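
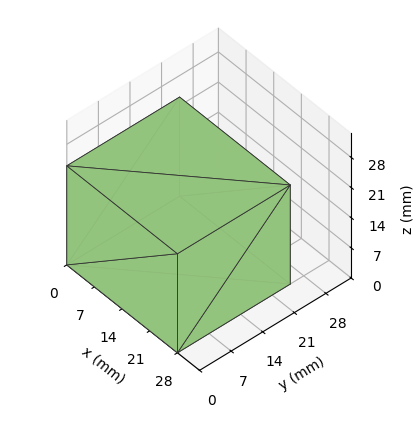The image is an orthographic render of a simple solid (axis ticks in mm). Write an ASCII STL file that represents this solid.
Reading the render: the shape is a rectangular box, roughly 28 × 25 mm footprint and 23 mm tall (dimensions read to the nearest mm from the axis ticks). For the STL, each face is triangulated and given an outward normal.

solid part
  facet normal 0.0000 0.0000 -1.0000
    outer loop
      vertex 28.00 25.00 0.00
      vertex 28.00 0.00 0.00
      vertex 0.00 0.00 0.00
    endloop
  endfacet
  facet normal 0.0000 0.0000 -1.0000
    outer loop
      vertex 0.00 25.00 0.00
      vertex 28.00 25.00 0.00
      vertex 0.00 0.00 0.00
    endloop
  endfacet
  facet normal 0.0000 0.0000 1.0000
    outer loop
      vertex 0.00 0.00 23.00
      vertex 28.00 0.00 23.00
      vertex 28.00 25.00 23.00
    endloop
  endfacet
  facet normal 0.0000 0.0000 1.0000
    outer loop
      vertex 0.00 0.00 23.00
      vertex 28.00 25.00 23.00
      vertex 0.00 25.00 23.00
    endloop
  endfacet
  facet normal 0.0000 -1.0000 0.0000
    outer loop
      vertex 0.00 0.00 0.00
      vertex 28.00 0.00 0.00
      vertex 28.00 0.00 23.00
    endloop
  endfacet
  facet normal 0.0000 -1.0000 0.0000
    outer loop
      vertex 0.00 0.00 0.00
      vertex 28.00 0.00 23.00
      vertex 0.00 0.00 23.00
    endloop
  endfacet
  facet normal 0.0000 1.0000 0.0000
    outer loop
      vertex 28.00 25.00 23.00
      vertex 28.00 25.00 0.00
      vertex 0.00 25.00 0.00
    endloop
  endfacet
  facet normal 0.0000 1.0000 0.0000
    outer loop
      vertex 0.00 25.00 23.00
      vertex 28.00 25.00 23.00
      vertex 0.00 25.00 0.00
    endloop
  endfacet
  facet normal -1.0000 0.0000 0.0000
    outer loop
      vertex 0.00 25.00 23.00
      vertex 0.00 25.00 0.00
      vertex 0.00 0.00 0.00
    endloop
  endfacet
  facet normal -1.0000 0.0000 0.0000
    outer loop
      vertex 0.00 0.00 23.00
      vertex 0.00 25.00 23.00
      vertex 0.00 0.00 0.00
    endloop
  endfacet
  facet normal 1.0000 0.0000 0.0000
    outer loop
      vertex 28.00 0.00 0.00
      vertex 28.00 25.00 0.00
      vertex 28.00 25.00 23.00
    endloop
  endfacet
  facet normal 1.0000 0.0000 0.0000
    outer loop
      vertex 28.00 0.00 0.00
      vertex 28.00 25.00 23.00
      vertex 28.00 0.00 23.00
    endloop
  endfacet
endsolid part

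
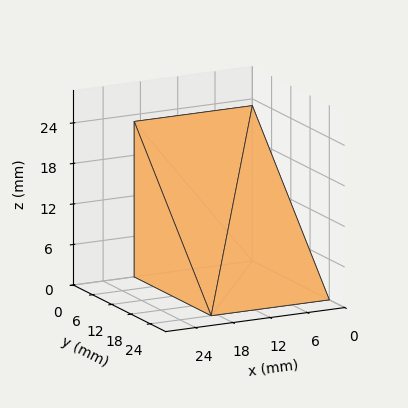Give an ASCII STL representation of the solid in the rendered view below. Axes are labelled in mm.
Reading the render: the shape is a wedge (ramp): 19 × 24 mm base, rising to 23 mm along the y=0 edge and sloping linearly to z=0 at y=24 (dimensions read to the nearest mm from the axis ticks). For the STL, each face is triangulated and given an outward normal.

solid part
  facet normal 0.0000 0.0000 -1.0000
    outer loop
      vertex 19.0 24.0 0.0
      vertex 19.0 0.0 0.0
      vertex 0.0 0.0 0.0
    endloop
  endfacet
  facet normal 0.0000 0.0000 -1.0000
    outer loop
      vertex 0.0 24.0 0.0
      vertex 19.0 24.0 0.0
      vertex 0.0 0.0 0.0
    endloop
  endfacet
  facet normal 0.0000 -1.0000 0.0000
    outer loop
      vertex 0.0 0.0 0.0
      vertex 19.0 0.0 0.0
      vertex 19.0 0.0 23.0
    endloop
  endfacet
  facet normal 0.0000 -1.0000 0.0000
    outer loop
      vertex 0.0 0.0 0.0
      vertex 19.0 0.0 23.0
      vertex 0.0 0.0 23.0
    endloop
  endfacet
  facet normal 0.0000 0.6919 0.7220
    outer loop
      vertex 0.0 0.0 23.0
      vertex 19.0 0.0 23.0
      vertex 19.0 24.0 0.0
    endloop
  endfacet
  facet normal 0.0000 0.6919 0.7220
    outer loop
      vertex 0.0 0.0 23.0
      vertex 19.0 24.0 0.0
      vertex 0.0 24.0 0.0
    endloop
  endfacet
  facet normal -1.0000 0.0000 0.0000
    outer loop
      vertex 0.0 0.0 23.0
      vertex 0.0 24.0 0.0
      vertex 0.0 0.0 0.0
    endloop
  endfacet
  facet normal 1.0000 0.0000 0.0000
    outer loop
      vertex 19.0 0.0 0.0
      vertex 19.0 24.0 0.0
      vertex 19.0 0.0 23.0
    endloop
  endfacet
endsolid part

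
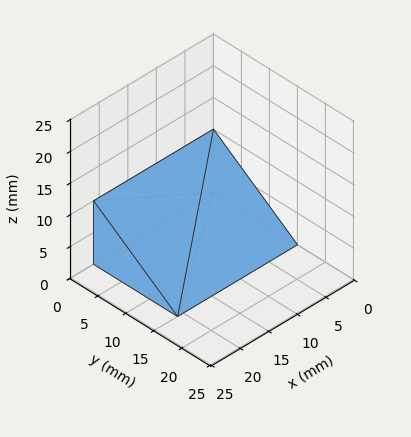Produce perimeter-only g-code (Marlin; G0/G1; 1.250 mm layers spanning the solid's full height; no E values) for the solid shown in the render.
Reading the render: the shape is a wedge (ramp): 21 × 15 mm base, rising to 10 mm along the y=0 edge and sloping linearly to z=0 at y=15 (dimensions read to the nearest mm from the axis ticks). For the g-code, the solid's height is divided into equal slices at the stated Δz and each level perimeter traced with G1 moves after a G0 lift.

; perimeter-only toolpath
G21 ; units = mm
G90 ; absolute positioning
G28 ; home
; layer 1
G0 Z1.250
G0 X0.000 Y0.000
G1 X21.000 Y0.000
G1 X21.000 Y13.125
G1 X0.000 Y13.125
G1 X0.000 Y0.000
; layer 2
G0 Z2.500
G0 X0.000 Y0.000
G1 X21.000 Y0.000
G1 X21.000 Y11.250
G1 X0.000 Y11.250
G1 X0.000 Y0.000
; layer 3
G0 Z3.750
G0 X0.000 Y0.000
G1 X21.000 Y0.000
G1 X21.000 Y9.375
G1 X0.000 Y9.375
G1 X0.000 Y0.000
; layer 4
G0 Z5.000
G0 X0.000 Y0.000
G1 X21.000 Y0.000
G1 X21.000 Y7.500
G1 X0.000 Y7.500
G1 X0.000 Y0.000
; layer 5
G0 Z6.250
G0 X0.000 Y0.000
G1 X21.000 Y0.000
G1 X21.000 Y5.625
G1 X0.000 Y5.625
G1 X0.000 Y0.000
; layer 6
G0 Z7.500
G0 X0.000 Y0.000
G1 X21.000 Y0.000
G1 X21.000 Y3.750
G1 X0.000 Y3.750
G1 X0.000 Y0.000
; layer 7
G0 Z8.750
G0 X0.000 Y0.000
G1 X21.000 Y0.000
G1 X21.000 Y1.875
G1 X0.000 Y1.875
G1 X0.000 Y0.000
M2 ; end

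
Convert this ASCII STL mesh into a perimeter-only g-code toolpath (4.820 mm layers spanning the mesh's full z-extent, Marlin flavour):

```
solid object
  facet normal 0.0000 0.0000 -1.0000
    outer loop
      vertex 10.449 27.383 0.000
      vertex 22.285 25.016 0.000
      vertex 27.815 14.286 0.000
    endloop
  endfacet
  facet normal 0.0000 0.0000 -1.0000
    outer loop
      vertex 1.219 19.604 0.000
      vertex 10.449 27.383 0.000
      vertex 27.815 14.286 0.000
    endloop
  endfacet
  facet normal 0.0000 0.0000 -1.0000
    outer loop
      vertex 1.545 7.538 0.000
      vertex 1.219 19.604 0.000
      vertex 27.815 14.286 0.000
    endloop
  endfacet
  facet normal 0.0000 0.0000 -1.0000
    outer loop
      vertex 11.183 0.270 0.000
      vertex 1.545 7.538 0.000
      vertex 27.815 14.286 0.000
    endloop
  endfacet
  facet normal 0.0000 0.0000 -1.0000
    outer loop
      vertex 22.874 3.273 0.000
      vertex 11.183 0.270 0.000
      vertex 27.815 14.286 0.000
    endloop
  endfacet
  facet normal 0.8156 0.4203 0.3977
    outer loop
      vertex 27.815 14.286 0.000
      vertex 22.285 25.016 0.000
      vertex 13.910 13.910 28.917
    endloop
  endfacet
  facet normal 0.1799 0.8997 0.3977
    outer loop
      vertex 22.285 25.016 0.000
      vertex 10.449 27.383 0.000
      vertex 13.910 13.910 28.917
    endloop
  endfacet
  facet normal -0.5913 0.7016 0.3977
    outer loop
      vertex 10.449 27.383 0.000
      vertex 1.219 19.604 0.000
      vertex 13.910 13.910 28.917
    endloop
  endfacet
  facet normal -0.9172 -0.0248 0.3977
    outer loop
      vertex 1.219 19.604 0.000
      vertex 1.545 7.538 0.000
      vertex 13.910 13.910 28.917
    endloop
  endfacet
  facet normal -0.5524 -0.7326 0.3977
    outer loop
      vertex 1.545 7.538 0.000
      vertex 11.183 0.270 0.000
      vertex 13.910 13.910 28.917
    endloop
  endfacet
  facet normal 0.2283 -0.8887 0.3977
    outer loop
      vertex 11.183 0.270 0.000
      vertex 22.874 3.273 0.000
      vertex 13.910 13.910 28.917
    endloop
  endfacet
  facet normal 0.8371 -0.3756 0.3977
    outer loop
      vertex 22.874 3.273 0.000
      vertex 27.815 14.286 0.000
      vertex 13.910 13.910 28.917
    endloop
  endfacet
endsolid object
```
; perimeter-only toolpath
G21 ; units = mm
G90 ; absolute positioning
G28 ; home
; layer 1
G0 Z4.820
G0 X25.498 Y14.223
G1 X20.889 Y23.165
G1 X11.026 Y25.137
G1 X3.334 Y18.655
G1 X3.606 Y8.600
G1 X11.637 Y2.543
G1 X21.380 Y5.046
G1 X25.498 Y14.223
; layer 2
G0 Z9.639
G0 X23.180 Y14.161
G1 X19.493 Y21.314
G1 X11.603 Y22.892
G1 X5.449 Y17.706
G1 X5.667 Y9.662
G1 X12.092 Y4.817
G1 X19.886 Y6.819
G1 X23.180 Y14.161
; layer 3
G0 Z14.459
G0 X20.863 Y14.098
G1 X18.098 Y19.463
G1 X12.180 Y20.646
G1 X7.564 Y16.757
G1 X7.728 Y10.724
G1 X12.546 Y7.090
G1 X18.392 Y8.591
G1 X20.863 Y14.098
; layer 4
G0 Z19.278
G0 X18.545 Y14.035
G1 X16.702 Y17.612
G1 X12.756 Y18.401
G1 X9.680 Y15.808
G1 X9.788 Y11.786
G1 X13.001 Y9.363
G1 X16.898 Y10.364
G1 X18.545 Y14.035
; layer 5
G0 Z24.098
G0 X16.227 Y13.973
G1 X15.306 Y15.761
G1 X13.333 Y16.155
G1 X11.795 Y14.859
G1 X11.849 Y12.848
G1 X13.455 Y11.637
G1 X15.404 Y12.137
G1 X16.227 Y13.973
M2 ; end

The solid is a regular 7-sided pyramid, base circumscribed radius ≈ 13.9 mm, apex at z ≈ 28.9 mm. Slicing at Δz = 4.820 mm — 6 equal slices spanning the solid's height, so layer i sits at z = i·h/6 — gives 5 non-empty perimeters. Each is a 7-segment closed polygon; G0 lifts to the layer z and rapids to the start vertex, then G1 traces the edges. The cross-section shrinks linearly with z (the slice at the apex is degenerate and omitted).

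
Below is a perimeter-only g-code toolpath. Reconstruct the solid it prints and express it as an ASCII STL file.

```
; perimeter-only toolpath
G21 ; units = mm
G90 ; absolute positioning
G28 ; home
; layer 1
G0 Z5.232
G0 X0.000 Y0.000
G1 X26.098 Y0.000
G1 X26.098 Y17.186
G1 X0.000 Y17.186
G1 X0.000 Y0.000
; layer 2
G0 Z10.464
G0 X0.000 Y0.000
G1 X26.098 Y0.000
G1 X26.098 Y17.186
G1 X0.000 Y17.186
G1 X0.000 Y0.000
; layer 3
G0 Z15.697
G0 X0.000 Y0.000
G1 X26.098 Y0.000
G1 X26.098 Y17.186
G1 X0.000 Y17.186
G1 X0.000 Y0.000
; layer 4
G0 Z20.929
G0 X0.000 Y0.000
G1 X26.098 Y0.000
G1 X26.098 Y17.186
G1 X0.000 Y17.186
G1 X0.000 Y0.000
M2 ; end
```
solid part
  facet normal 0.0000 0.0000 -1.0000
    outer loop
      vertex 26.098 17.186 0.000
      vertex 26.098 0.000 0.000
      vertex 0.000 0.000 0.000
    endloop
  endfacet
  facet normal 0.0000 0.0000 -1.0000
    outer loop
      vertex 0.000 17.186 0.000
      vertex 26.098 17.186 0.000
      vertex 0.000 0.000 0.000
    endloop
  endfacet
  facet normal 0.0000 0.0000 1.0000
    outer loop
      vertex 0.000 0.000 20.929
      vertex 26.098 0.000 20.929
      vertex 26.098 17.186 20.929
    endloop
  endfacet
  facet normal 0.0000 0.0000 1.0000
    outer loop
      vertex 0.000 0.000 20.929
      vertex 26.098 17.186 20.929
      vertex 0.000 17.186 20.929
    endloop
  endfacet
  facet normal 0.0000 -1.0000 0.0000
    outer loop
      vertex 0.000 0.000 0.000
      vertex 26.098 0.000 0.000
      vertex 26.098 0.000 20.929
    endloop
  endfacet
  facet normal 0.0000 -1.0000 0.0000
    outer loop
      vertex 0.000 0.000 0.000
      vertex 26.098 0.000 20.929
      vertex 0.000 0.000 20.929
    endloop
  endfacet
  facet normal 0.0000 1.0000 0.0000
    outer loop
      vertex 26.098 17.186 20.929
      vertex 26.098 17.186 0.000
      vertex 0.000 17.186 0.000
    endloop
  endfacet
  facet normal 0.0000 1.0000 0.0000
    outer loop
      vertex 0.000 17.186 20.929
      vertex 26.098 17.186 20.929
      vertex 0.000 17.186 0.000
    endloop
  endfacet
  facet normal -1.0000 0.0000 0.0000
    outer loop
      vertex 0.000 17.186 20.929
      vertex 0.000 17.186 0.000
      vertex 0.000 0.000 0.000
    endloop
  endfacet
  facet normal -1.0000 0.0000 0.0000
    outer loop
      vertex 0.000 0.000 20.929
      vertex 0.000 17.186 20.929
      vertex 0.000 0.000 0.000
    endloop
  endfacet
  facet normal 1.0000 0.0000 0.0000
    outer loop
      vertex 26.098 0.000 0.000
      vertex 26.098 17.186 0.000
      vertex 26.098 17.186 20.929
    endloop
  endfacet
  facet normal 1.0000 0.0000 0.0000
    outer loop
      vertex 26.098 0.000 0.000
      vertex 26.098 17.186 20.929
      vertex 26.098 0.000 20.929
    endloop
  endfacet
endsolid part

The G0 Z moves step by Δz≈5.232 mm. Every layer's G1 loop is the same polygon, so the solid is a straight extrusion of it from z=0 to z≈20.9. Closing with flat bottom and top caps and triangulating gives 12 facets — a rectangular box, roughly 26.1 × 17.2 mm footprint and 20.9 mm tall.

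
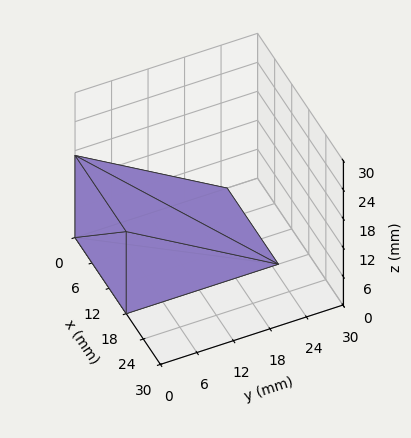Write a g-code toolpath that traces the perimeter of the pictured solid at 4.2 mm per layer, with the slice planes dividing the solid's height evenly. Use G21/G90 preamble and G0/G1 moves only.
Reading the render: the shape is a wedge (ramp): 18 × 25 mm base, rising to 17 mm along the y=0 edge and sloping linearly to z=0 at y=25 (dimensions read to the nearest mm from the axis ticks). For the g-code, the solid's height is divided into equal slices at the stated Δz and each level perimeter traced with G1 moves after a G0 lift.

; perimeter-only toolpath
G21 ; units = mm
G90 ; absolute positioning
G28 ; home
; layer 1
G0 Z4.2
G0 X0.0 Y0.0
G1 X18.0 Y0.0
G1 X18.0 Y18.8
G1 X0.0 Y18.8
G1 X0.0 Y0.0
; layer 2
G0 Z8.5
G0 X0.0 Y0.0
G1 X18.0 Y0.0
G1 X18.0 Y12.5
G1 X0.0 Y12.5
G1 X0.0 Y0.0
; layer 3
G0 Z12.8
G0 X0.0 Y0.0
G1 X18.0 Y0.0
G1 X18.0 Y6.2
G1 X0.0 Y6.2
G1 X0.0 Y0.0
M2 ; end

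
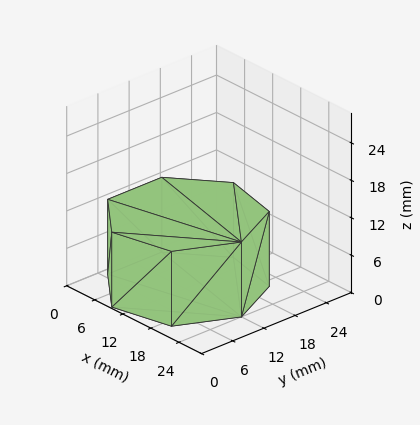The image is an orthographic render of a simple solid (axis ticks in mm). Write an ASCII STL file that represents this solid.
Reading the render: the shape is a regular 7-sided prism (a cylinder approximated with 7 flat sides), circumscribed radius ≈ 12 mm, height ≈ 12 mm (dimensions read to the nearest mm from the axis ticks). For the STL, each face is triangulated and given an outward normal.

solid part
  facet normal 0.0000 0.0000 -1.0000
    outer loop
      vertex 9.3 23.7 0.0
      vertex 19.5 21.4 0.0
      vertex 24.0 12.0 0.0
    endloop
  endfacet
  facet normal 0.0000 0.0000 -1.0000
    outer loop
      vertex 1.2 17.2 0.0
      vertex 9.3 23.7 0.0
      vertex 24.0 12.0 0.0
    endloop
  endfacet
  facet normal 0.0000 0.0000 -1.0000
    outer loop
      vertex 1.2 6.8 0.0
      vertex 1.2 17.2 0.0
      vertex 24.0 12.0 0.0
    endloop
  endfacet
  facet normal 0.0000 0.0000 -1.0000
    outer loop
      vertex 9.3 0.3 0.0
      vertex 1.2 6.8 0.0
      vertex 24.0 12.0 0.0
    endloop
  endfacet
  facet normal 0.0000 0.0000 -1.0000
    outer loop
      vertex 19.5 2.6 0.0
      vertex 9.3 0.3 0.0
      vertex 24.0 12.0 0.0
    endloop
  endfacet
  facet normal 0.0000 0.0000 1.0000
    outer loop
      vertex 24.0 12.0 12.0
      vertex 19.5 21.4 12.0
      vertex 9.3 23.7 12.0
    endloop
  endfacet
  facet normal 0.0000 0.0000 1.0000
    outer loop
      vertex 24.0 12.0 12.0
      vertex 9.3 23.7 12.0
      vertex 1.2 17.2 12.0
    endloop
  endfacet
  facet normal 0.0000 0.0000 1.0000
    outer loop
      vertex 24.0 12.0 12.0
      vertex 1.2 17.2 12.0
      vertex 1.2 6.8 12.0
    endloop
  endfacet
  facet normal 0.0000 0.0000 1.0000
    outer loop
      vertex 24.0 12.0 12.0
      vertex 1.2 6.8 12.0
      vertex 9.3 0.3 12.0
    endloop
  endfacet
  facet normal 0.0000 0.0000 1.0000
    outer loop
      vertex 24.0 12.0 12.0
      vertex 9.3 0.3 12.0
      vertex 19.5 2.6 12.0
    endloop
  endfacet
  facet normal 0.9020 0.4318 0.0000
    outer loop
      vertex 24.0 12.0 0.0
      vertex 19.5 21.4 0.0
      vertex 19.5 21.4 12.0
    endloop
  endfacet
  facet normal 0.9020 0.4318 0.0000
    outer loop
      vertex 24.0 12.0 0.0
      vertex 19.5 21.4 12.0
      vertex 24.0 12.0 12.0
    endloop
  endfacet
  facet normal 0.2200 0.9755 0.0000
    outer loop
      vertex 19.5 21.4 0.0
      vertex 9.3 23.7 0.0
      vertex 9.3 23.7 12.0
    endloop
  endfacet
  facet normal 0.2200 0.9755 0.0000
    outer loop
      vertex 19.5 21.4 0.0
      vertex 9.3 23.7 12.0
      vertex 19.5 21.4 12.0
    endloop
  endfacet
  facet normal -0.6259 0.7799 0.0000
    outer loop
      vertex 9.3 23.7 0.0
      vertex 1.2 17.2 0.0
      vertex 1.2 17.2 12.0
    endloop
  endfacet
  facet normal -0.6259 0.7799 0.0000
    outer loop
      vertex 9.3 23.7 0.0
      vertex 1.2 17.2 12.0
      vertex 9.3 23.7 12.0
    endloop
  endfacet
  facet normal -1.0000 0.0000 0.0000
    outer loop
      vertex 1.2 17.2 0.0
      vertex 1.2 6.8 0.0
      vertex 1.2 6.8 12.0
    endloop
  endfacet
  facet normal -1.0000 0.0000 0.0000
    outer loop
      vertex 1.2 17.2 0.0
      vertex 1.2 6.8 12.0
      vertex 1.2 17.2 12.0
    endloop
  endfacet
  facet normal -0.6259 -0.7799 0.0000
    outer loop
      vertex 1.2 6.8 0.0
      vertex 9.3 0.3 0.0
      vertex 9.3 0.3 12.0
    endloop
  endfacet
  facet normal -0.6259 -0.7799 0.0000
    outer loop
      vertex 1.2 6.8 0.0
      vertex 9.3 0.3 12.0
      vertex 1.2 6.8 12.0
    endloop
  endfacet
  facet normal 0.2200 -0.9755 0.0000
    outer loop
      vertex 9.3 0.3 0.0
      vertex 19.5 2.6 0.0
      vertex 19.5 2.6 12.0
    endloop
  endfacet
  facet normal 0.2200 -0.9755 0.0000
    outer loop
      vertex 9.3 0.3 0.0
      vertex 19.5 2.6 12.0
      vertex 9.3 0.3 12.0
    endloop
  endfacet
  facet normal 0.9020 -0.4318 0.0000
    outer loop
      vertex 19.5 2.6 0.0
      vertex 24.0 12.0 0.0
      vertex 24.0 12.0 12.0
    endloop
  endfacet
  facet normal 0.9020 -0.4318 0.0000
    outer loop
      vertex 19.5 2.6 0.0
      vertex 24.0 12.0 12.0
      vertex 19.5 2.6 12.0
    endloop
  endfacet
endsolid part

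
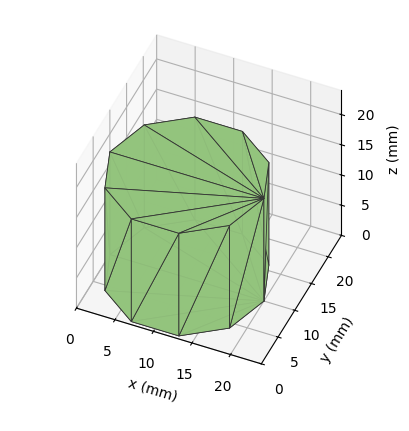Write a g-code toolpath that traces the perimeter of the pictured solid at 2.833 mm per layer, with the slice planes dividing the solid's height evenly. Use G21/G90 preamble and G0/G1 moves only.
Reading the render: the shape is a regular 10-sided prism (a cylinder approximated with 10 flat sides), circumscribed radius ≈ 10 mm, height ≈ 17 mm (dimensions read to the nearest mm from the axis ticks). For the g-code, the solid's height is divided into equal slices at the stated Δz and each level perimeter traced with G1 moves after a G0 lift.

; perimeter-only toolpath
G21 ; units = mm
G90 ; absolute positioning
G28 ; home
; layer 1
G0 Z2.833
G0 X20.000 Y10.000
G1 X18.090 Y15.878
G1 X13.090 Y19.511
G1 X6.910 Y19.511
G1 X1.910 Y15.878
G1 X0.000 Y10.000
G1 X1.910 Y4.122
G1 X6.910 Y0.489
G1 X13.090 Y0.489
G1 X18.090 Y4.122
G1 X20.000 Y10.000
; layer 2
G0 Z5.667
G0 X20.000 Y10.000
G1 X18.090 Y15.878
G1 X13.090 Y19.511
G1 X6.910 Y19.511
G1 X1.910 Y15.878
G1 X0.000 Y10.000
G1 X1.910 Y4.122
G1 X6.910 Y0.489
G1 X13.090 Y0.489
G1 X18.090 Y4.122
G1 X20.000 Y10.000
; layer 3
G0 Z8.500
G0 X20.000 Y10.000
G1 X18.090 Y15.878
G1 X13.090 Y19.511
G1 X6.910 Y19.511
G1 X1.910 Y15.878
G1 X0.000 Y10.000
G1 X1.910 Y4.122
G1 X6.910 Y0.489
G1 X13.090 Y0.489
G1 X18.090 Y4.122
G1 X20.000 Y10.000
; layer 4
G0 Z11.333
G0 X20.000 Y10.000
G1 X18.090 Y15.878
G1 X13.090 Y19.511
G1 X6.910 Y19.511
G1 X1.910 Y15.878
G1 X0.000 Y10.000
G1 X1.910 Y4.122
G1 X6.910 Y0.489
G1 X13.090 Y0.489
G1 X18.090 Y4.122
G1 X20.000 Y10.000
; layer 5
G0 Z14.167
G0 X20.000 Y10.000
G1 X18.090 Y15.878
G1 X13.090 Y19.511
G1 X6.910 Y19.511
G1 X1.910 Y15.878
G1 X0.000 Y10.000
G1 X1.910 Y4.122
G1 X6.910 Y0.489
G1 X13.090 Y0.489
G1 X18.090 Y4.122
G1 X20.000 Y10.000
; layer 6
G0 Z17.000
G0 X20.000 Y10.000
G1 X18.090 Y15.878
G1 X13.090 Y19.511
G1 X6.910 Y19.511
G1 X1.910 Y15.878
G1 X0.000 Y10.000
G1 X1.910 Y4.122
G1 X6.910 Y0.489
G1 X13.090 Y0.489
G1 X18.090 Y4.122
G1 X20.000 Y10.000
M2 ; end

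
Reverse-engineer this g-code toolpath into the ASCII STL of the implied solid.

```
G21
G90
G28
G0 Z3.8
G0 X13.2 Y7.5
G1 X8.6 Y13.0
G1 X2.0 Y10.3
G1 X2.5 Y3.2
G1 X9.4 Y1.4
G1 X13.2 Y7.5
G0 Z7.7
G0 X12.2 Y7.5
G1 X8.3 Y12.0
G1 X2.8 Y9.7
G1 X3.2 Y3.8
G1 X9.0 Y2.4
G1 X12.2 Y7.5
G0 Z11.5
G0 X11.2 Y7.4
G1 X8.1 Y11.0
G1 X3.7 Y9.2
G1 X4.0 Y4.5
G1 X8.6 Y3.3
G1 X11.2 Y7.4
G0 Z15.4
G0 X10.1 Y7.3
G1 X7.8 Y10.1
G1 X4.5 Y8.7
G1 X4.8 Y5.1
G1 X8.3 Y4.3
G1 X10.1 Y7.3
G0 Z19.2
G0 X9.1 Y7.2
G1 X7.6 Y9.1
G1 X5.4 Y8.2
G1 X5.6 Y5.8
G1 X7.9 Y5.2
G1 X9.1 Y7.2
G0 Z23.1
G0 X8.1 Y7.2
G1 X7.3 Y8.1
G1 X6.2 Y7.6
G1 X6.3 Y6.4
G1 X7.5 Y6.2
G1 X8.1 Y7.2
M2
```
solid part
  facet normal 0.0000 0.0000 -1.0000
    outer loop
      vertex 1.1 10.8 0.0
      vertex 8.8 14.0 0.0
      vertex 14.2 7.6 0.0
    endloop
  endfacet
  facet normal 0.0000 0.0000 -1.0000
    outer loop
      vertex 1.7 2.5 0.0
      vertex 1.1 10.8 0.0
      vertex 14.2 7.6 0.0
    endloop
  endfacet
  facet normal 0.0000 0.0000 -1.0000
    outer loop
      vertex 9.8 0.5 0.0
      vertex 1.7 2.5 0.0
      vertex 14.2 7.6 0.0
    endloop
  endfacet
  facet normal 0.7474 0.6306 0.2090
    outer loop
      vertex 14.2 7.6 0.0
      vertex 8.8 14.0 0.0
      vertex 7.1 7.1 26.9
    endloop
  endfacet
  facet normal -0.3754 0.9032 0.2080
    outer loop
      vertex 8.8 14.0 0.0
      vertex 1.1 10.8 0.0
      vertex 7.1 7.1 26.9
    endloop
  endfacet
  facet normal -0.9756 -0.0705 0.2079
    outer loop
      vertex 1.1 10.8 0.0
      vertex 1.7 2.5 0.0
      vertex 7.1 7.1 26.9
    endloop
  endfacet
  facet normal -0.2344 -0.9493 0.2094
    outer loop
      vertex 1.7 2.5 0.0
      vertex 9.8 0.5 0.0
      vertex 7.1 7.1 26.9
    endloop
  endfacet
  facet normal 0.8311 -0.5150 0.2098
    outer loop
      vertex 9.8 0.5 0.0
      vertex 14.2 7.6 0.0
      vertex 7.1 7.1 26.9
    endloop
  endfacet
endsolid part

The G0 Z moves step by Δz≈3.8 mm. The G1 loops shrink linearly with z, so the solid tapers from its base footprint up to z≈26.9. Closing with a flat bottom cap and the tapered top and triangulating gives 8 facets — a regular 5-sided pyramid, base circumscribed radius ≈ 7.1 mm, apex at z ≈ 26.9 mm.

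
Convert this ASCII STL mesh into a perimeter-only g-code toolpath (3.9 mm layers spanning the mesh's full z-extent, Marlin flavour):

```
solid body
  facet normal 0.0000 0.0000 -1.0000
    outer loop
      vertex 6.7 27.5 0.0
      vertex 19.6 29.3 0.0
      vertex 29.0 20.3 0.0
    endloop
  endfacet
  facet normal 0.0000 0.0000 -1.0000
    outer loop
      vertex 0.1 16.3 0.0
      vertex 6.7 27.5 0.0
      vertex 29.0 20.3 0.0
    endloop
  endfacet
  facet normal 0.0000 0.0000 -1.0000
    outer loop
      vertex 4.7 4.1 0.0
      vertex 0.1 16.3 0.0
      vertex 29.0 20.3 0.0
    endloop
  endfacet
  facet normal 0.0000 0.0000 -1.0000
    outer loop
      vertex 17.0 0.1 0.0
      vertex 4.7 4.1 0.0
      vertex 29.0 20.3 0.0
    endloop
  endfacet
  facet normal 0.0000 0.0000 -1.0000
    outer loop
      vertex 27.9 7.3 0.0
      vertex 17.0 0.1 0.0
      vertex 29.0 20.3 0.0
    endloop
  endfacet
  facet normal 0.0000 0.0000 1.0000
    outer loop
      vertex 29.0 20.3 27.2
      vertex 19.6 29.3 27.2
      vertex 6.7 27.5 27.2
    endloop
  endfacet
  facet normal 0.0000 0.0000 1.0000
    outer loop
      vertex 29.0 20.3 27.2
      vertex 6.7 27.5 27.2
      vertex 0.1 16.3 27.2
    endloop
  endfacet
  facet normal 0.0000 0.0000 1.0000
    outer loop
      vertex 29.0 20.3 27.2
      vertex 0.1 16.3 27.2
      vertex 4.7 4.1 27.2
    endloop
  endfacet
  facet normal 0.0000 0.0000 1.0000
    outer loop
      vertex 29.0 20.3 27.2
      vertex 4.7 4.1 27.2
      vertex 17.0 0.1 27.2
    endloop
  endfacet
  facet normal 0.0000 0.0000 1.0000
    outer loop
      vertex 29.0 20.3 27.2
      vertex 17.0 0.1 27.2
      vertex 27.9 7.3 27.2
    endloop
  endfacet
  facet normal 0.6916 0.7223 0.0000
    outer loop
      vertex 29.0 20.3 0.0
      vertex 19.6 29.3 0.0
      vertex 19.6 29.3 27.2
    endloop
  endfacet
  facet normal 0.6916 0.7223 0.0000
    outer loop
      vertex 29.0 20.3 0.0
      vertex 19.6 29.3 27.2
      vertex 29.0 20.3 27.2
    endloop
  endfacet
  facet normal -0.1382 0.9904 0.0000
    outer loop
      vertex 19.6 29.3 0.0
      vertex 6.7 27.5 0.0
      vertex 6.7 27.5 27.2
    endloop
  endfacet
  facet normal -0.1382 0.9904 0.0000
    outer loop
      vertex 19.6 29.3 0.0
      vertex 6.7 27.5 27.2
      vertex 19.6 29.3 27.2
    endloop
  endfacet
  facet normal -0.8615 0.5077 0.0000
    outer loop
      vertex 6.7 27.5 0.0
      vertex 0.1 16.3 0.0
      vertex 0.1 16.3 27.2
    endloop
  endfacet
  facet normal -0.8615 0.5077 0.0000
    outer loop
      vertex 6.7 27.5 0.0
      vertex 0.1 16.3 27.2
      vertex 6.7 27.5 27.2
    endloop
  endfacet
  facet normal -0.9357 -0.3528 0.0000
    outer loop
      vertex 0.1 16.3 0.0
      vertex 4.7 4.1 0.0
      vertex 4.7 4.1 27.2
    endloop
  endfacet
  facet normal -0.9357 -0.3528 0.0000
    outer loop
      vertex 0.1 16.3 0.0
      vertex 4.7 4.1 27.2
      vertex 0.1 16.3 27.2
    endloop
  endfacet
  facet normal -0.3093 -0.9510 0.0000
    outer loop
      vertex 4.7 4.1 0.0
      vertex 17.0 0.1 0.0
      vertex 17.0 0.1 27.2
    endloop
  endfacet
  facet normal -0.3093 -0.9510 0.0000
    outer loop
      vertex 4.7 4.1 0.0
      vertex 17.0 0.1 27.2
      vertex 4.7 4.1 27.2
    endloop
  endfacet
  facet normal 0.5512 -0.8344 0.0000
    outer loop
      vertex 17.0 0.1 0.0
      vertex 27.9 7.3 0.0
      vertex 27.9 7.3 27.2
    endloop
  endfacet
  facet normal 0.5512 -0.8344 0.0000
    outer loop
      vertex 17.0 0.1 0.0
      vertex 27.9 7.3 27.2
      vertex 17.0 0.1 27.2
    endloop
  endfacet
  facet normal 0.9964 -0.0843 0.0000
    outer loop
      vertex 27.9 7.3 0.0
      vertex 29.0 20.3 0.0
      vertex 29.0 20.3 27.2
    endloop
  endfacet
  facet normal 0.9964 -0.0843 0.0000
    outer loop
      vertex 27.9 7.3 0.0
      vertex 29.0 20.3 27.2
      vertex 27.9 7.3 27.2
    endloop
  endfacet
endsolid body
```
; perimeter-only toolpath
G21 ; units = mm
G90 ; absolute positioning
G28 ; home
; layer 1
G0 Z3.9
G0 X29.0 Y20.3
G1 X19.6 Y29.3
G1 X6.7 Y27.5
G1 X0.1 Y16.3
G1 X4.7 Y4.1
G1 X17.0 Y0.1
G1 X27.9 Y7.3
G1 X29.0 Y20.3
; layer 2
G0 Z7.8
G0 X29.0 Y20.3
G1 X19.6 Y29.3
G1 X6.7 Y27.5
G1 X0.1 Y16.3
G1 X4.7 Y4.1
G1 X17.0 Y0.1
G1 X27.9 Y7.3
G1 X29.0 Y20.3
; layer 3
G0 Z11.7
G0 X29.0 Y20.3
G1 X19.6 Y29.3
G1 X6.7 Y27.5
G1 X0.1 Y16.3
G1 X4.7 Y4.1
G1 X17.0 Y0.1
G1 X27.9 Y7.3
G1 X29.0 Y20.3
; layer 4
G0 Z15.5
G0 X29.0 Y20.3
G1 X19.6 Y29.3
G1 X6.7 Y27.5
G1 X0.1 Y16.3
G1 X4.7 Y4.1
G1 X17.0 Y0.1
G1 X27.9 Y7.3
G1 X29.0 Y20.3
; layer 5
G0 Z19.4
G0 X29.0 Y20.3
G1 X19.6 Y29.3
G1 X6.7 Y27.5
G1 X0.1 Y16.3
G1 X4.7 Y4.1
G1 X17.0 Y0.1
G1 X27.9 Y7.3
G1 X29.0 Y20.3
; layer 6
G0 Z23.3
G0 X29.0 Y20.3
G1 X19.6 Y29.3
G1 X6.7 Y27.5
G1 X0.1 Y16.3
G1 X4.7 Y4.1
G1 X17.0 Y0.1
G1 X27.9 Y7.3
G1 X29.0 Y20.3
; layer 7
G0 Z27.2
G0 X29.0 Y20.3
G1 X19.6 Y29.3
G1 X6.7 Y27.5
G1 X0.1 Y16.3
G1 X4.7 Y4.1
G1 X17.0 Y0.1
G1 X27.9 Y7.3
G1 X29.0 Y20.3
M2 ; end

The solid is a regular 7-sided prism (a cylinder approximated with 7 flat sides), circumscribed radius ≈ 15 mm, height ≈ 27.2 mm. Slicing at Δz = 3.9 mm — 7 equal slices spanning the solid's height, so layer i sits at z = i·h/7 — gives 7 non-empty perimeters. Each is a 7-segment closed polygon; G0 lifts to the layer z and rapids to the start vertex, then G1 traces the edges.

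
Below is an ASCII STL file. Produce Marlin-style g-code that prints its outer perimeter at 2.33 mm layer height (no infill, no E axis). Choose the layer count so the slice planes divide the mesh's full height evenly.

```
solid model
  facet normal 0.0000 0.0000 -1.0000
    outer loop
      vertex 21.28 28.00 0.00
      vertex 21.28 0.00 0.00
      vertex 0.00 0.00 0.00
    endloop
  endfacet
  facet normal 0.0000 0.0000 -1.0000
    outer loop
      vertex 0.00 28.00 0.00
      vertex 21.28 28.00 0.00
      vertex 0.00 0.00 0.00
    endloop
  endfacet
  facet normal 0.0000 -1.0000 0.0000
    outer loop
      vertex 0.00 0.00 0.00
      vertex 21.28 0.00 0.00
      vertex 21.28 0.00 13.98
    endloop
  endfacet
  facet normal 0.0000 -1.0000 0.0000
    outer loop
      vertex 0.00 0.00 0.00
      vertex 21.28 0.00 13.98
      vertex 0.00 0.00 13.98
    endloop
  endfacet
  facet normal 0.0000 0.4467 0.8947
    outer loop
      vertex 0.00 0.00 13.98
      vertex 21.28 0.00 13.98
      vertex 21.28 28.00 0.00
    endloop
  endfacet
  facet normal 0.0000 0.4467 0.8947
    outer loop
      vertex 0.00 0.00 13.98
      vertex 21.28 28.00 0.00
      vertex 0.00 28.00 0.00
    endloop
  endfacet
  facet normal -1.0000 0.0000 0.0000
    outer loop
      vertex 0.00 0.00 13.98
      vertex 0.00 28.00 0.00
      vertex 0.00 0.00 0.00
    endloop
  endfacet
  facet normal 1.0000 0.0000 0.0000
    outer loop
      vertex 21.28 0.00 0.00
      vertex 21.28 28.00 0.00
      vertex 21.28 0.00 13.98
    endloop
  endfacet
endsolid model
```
; perimeter-only toolpath
G21 ; units = mm
G90 ; absolute positioning
G28 ; home
; layer 1
G0 Z2.33
G0 X0.00 Y0.00
G1 X21.28 Y0.00
G1 X21.28 Y23.33
G1 X0.00 Y23.33
G1 X0.00 Y0.00
; layer 2
G0 Z4.66
G0 X0.00 Y0.00
G1 X21.28 Y0.00
G1 X21.28 Y18.67
G1 X0.00 Y18.67
G1 X0.00 Y0.00
; layer 3
G0 Z6.99
G0 X0.00 Y0.00
G1 X21.28 Y0.00
G1 X21.28 Y14.00
G1 X0.00 Y14.00
G1 X0.00 Y0.00
; layer 4
G0 Z9.32
G0 X0.00 Y0.00
G1 X21.28 Y0.00
G1 X21.28 Y9.33
G1 X0.00 Y9.33
G1 X0.00 Y0.00
; layer 5
G0 Z11.65
G0 X0.00 Y0.00
G1 X21.28 Y0.00
G1 X21.28 Y4.67
G1 X0.00 Y4.67
G1 X0.00 Y0.00
M2 ; end

The solid is a wedge (ramp): 21.3 × 28 mm base, rising to 14 mm along the y=0 edge and sloping linearly to z=0 at y=28. Slicing at Δz = 2.33 mm — 6 equal slices spanning the solid's height, so layer i sits at z = i·h/6 — gives 5 non-empty perimeters. Each is a 4-segment closed polygon; G0 lifts to the layer z and rapids to the start vertex, then G1 traces the edges. The cross-section shrinks linearly with z (the slice at the apex is degenerate and omitted).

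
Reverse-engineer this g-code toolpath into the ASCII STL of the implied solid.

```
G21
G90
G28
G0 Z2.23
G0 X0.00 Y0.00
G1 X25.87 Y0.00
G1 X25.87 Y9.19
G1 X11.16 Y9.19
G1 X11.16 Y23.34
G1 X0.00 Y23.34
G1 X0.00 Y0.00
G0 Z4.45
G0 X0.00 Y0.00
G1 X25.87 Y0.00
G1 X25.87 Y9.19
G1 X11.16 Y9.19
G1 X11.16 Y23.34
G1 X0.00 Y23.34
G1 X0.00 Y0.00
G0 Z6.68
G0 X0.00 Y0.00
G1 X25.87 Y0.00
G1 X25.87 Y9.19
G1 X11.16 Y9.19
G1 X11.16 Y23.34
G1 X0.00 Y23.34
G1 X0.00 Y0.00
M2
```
solid part
  facet normal 0.0000 0.0000 -1.0000
    outer loop
      vertex 25.87 9.19 0.00
      vertex 25.87 0.00 0.00
      vertex 0.00 0.00 0.00
    endloop
  endfacet
  facet normal 0.0000 0.0000 -1.0000
    outer loop
      vertex 11.16 9.19 0.00
      vertex 25.87 9.19 0.00
      vertex 0.00 0.00 0.00
    endloop
  endfacet
  facet normal 0.0000 0.0000 -1.0000
    outer loop
      vertex 11.16 23.34 0.00
      vertex 11.16 9.19 0.00
      vertex 0.00 0.00 0.00
    endloop
  endfacet
  facet normal 0.0000 0.0000 -1.0000
    outer loop
      vertex 0.00 23.34 0.00
      vertex 11.16 23.34 0.00
      vertex 0.00 0.00 0.00
    endloop
  endfacet
  facet normal 0.0000 0.0000 1.0000
    outer loop
      vertex 0.00 0.00 6.68
      vertex 25.87 0.00 6.68
      vertex 25.87 9.19 6.68
    endloop
  endfacet
  facet normal 0.0000 0.0000 1.0000
    outer loop
      vertex 0.00 0.00 6.68
      vertex 25.87 9.19 6.68
      vertex 11.16 9.19 6.68
    endloop
  endfacet
  facet normal 0.0000 0.0000 1.0000
    outer loop
      vertex 0.00 0.00 6.68
      vertex 11.16 9.19 6.68
      vertex 11.16 23.34 6.68
    endloop
  endfacet
  facet normal 0.0000 0.0000 1.0000
    outer loop
      vertex 0.00 0.00 6.68
      vertex 11.16 23.34 6.68
      vertex 0.00 23.34 6.68
    endloop
  endfacet
  facet normal 0.0000 -1.0000 0.0000
    outer loop
      vertex 0.00 0.00 0.00
      vertex 25.87 0.00 0.00
      vertex 25.87 0.00 6.68
    endloop
  endfacet
  facet normal 0.0000 -1.0000 0.0000
    outer loop
      vertex 0.00 0.00 0.00
      vertex 25.87 0.00 6.68
      vertex 0.00 0.00 6.68
    endloop
  endfacet
  facet normal 1.0000 0.0000 0.0000
    outer loop
      vertex 25.87 0.00 0.00
      vertex 25.87 9.19 0.00
      vertex 25.87 9.19 6.68
    endloop
  endfacet
  facet normal 1.0000 0.0000 0.0000
    outer loop
      vertex 25.87 0.00 0.00
      vertex 25.87 9.19 6.68
      vertex 25.87 0.00 6.68
    endloop
  endfacet
  facet normal 0.0000 1.0000 0.0000
    outer loop
      vertex 25.87 9.19 0.00
      vertex 11.16 9.19 0.00
      vertex 11.16 9.19 6.68
    endloop
  endfacet
  facet normal 0.0000 1.0000 0.0000
    outer loop
      vertex 25.87 9.19 0.00
      vertex 11.16 9.19 6.68
      vertex 25.87 9.19 6.68
    endloop
  endfacet
  facet normal 1.0000 0.0000 0.0000
    outer loop
      vertex 11.16 9.19 0.00
      vertex 11.16 23.34 0.00
      vertex 11.16 23.34 6.68
    endloop
  endfacet
  facet normal 1.0000 0.0000 0.0000
    outer loop
      vertex 11.16 9.19 0.00
      vertex 11.16 23.34 6.68
      vertex 11.16 9.19 6.68
    endloop
  endfacet
  facet normal 0.0000 1.0000 0.0000
    outer loop
      vertex 11.16 23.34 0.00
      vertex 0.00 23.34 0.00
      vertex 0.00 23.34 6.68
    endloop
  endfacet
  facet normal 0.0000 1.0000 0.0000
    outer loop
      vertex 11.16 23.34 0.00
      vertex 0.00 23.34 6.68
      vertex 11.16 23.34 6.68
    endloop
  endfacet
  facet normal -1.0000 0.0000 0.0000
    outer loop
      vertex 0.00 23.34 0.00
      vertex 0.00 0.00 0.00
      vertex 0.00 0.00 6.68
    endloop
  endfacet
  facet normal -1.0000 0.0000 0.0000
    outer loop
      vertex 0.00 23.34 0.00
      vertex 0.00 0.00 6.68
      vertex 0.00 23.34 6.68
    endloop
  endfacet
endsolid part

The G0 Z moves step by Δz≈2.23 mm. Every layer's G1 loop is the same polygon, so the solid is a straight extrusion of it from z=0 to z≈6.68. Closing with flat bottom and top caps and triangulating gives 20 facets — an L-shaped prism: outer 25.9 × 23.3 mm, arm thicknesses ≈ 9.19 mm (horizontal) and 11.2 mm (vertical), extruded 6.68 mm in z.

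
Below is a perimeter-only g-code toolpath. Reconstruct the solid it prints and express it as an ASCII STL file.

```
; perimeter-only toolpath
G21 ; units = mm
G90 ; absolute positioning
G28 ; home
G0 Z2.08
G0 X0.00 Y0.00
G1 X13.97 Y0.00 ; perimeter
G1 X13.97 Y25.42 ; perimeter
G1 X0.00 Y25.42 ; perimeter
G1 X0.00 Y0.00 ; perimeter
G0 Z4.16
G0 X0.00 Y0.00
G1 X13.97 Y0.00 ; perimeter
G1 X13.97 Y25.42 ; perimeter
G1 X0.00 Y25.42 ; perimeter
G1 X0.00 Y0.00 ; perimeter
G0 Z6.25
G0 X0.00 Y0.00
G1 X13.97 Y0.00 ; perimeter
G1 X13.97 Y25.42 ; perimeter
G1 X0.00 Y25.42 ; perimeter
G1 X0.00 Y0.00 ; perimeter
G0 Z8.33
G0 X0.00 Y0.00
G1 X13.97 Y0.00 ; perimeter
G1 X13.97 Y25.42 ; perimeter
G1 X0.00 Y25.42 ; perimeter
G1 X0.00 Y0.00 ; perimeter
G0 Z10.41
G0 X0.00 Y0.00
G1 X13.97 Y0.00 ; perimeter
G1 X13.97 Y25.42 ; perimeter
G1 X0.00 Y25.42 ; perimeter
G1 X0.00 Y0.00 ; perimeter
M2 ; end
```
solid part
  facet normal 0.0000 0.0000 -1.0000
    outer loop
      vertex 13.97 25.42 0.00
      vertex 13.97 0.00 0.00
      vertex 0.00 0.00 0.00
    endloop
  endfacet
  facet normal 0.0000 0.0000 -1.0000
    outer loop
      vertex 0.00 25.42 0.00
      vertex 13.97 25.42 0.00
      vertex 0.00 0.00 0.00
    endloop
  endfacet
  facet normal 0.0000 0.0000 1.0000
    outer loop
      vertex 0.00 0.00 10.41
      vertex 13.97 0.00 10.41
      vertex 13.97 25.42 10.41
    endloop
  endfacet
  facet normal 0.0000 0.0000 1.0000
    outer loop
      vertex 0.00 0.00 10.41
      vertex 13.97 25.42 10.41
      vertex 0.00 25.42 10.41
    endloop
  endfacet
  facet normal 0.0000 -1.0000 0.0000
    outer loop
      vertex 0.00 0.00 0.00
      vertex 13.97 0.00 0.00
      vertex 13.97 0.00 10.41
    endloop
  endfacet
  facet normal 0.0000 -1.0000 0.0000
    outer loop
      vertex 0.00 0.00 0.00
      vertex 13.97 0.00 10.41
      vertex 0.00 0.00 10.41
    endloop
  endfacet
  facet normal 0.0000 1.0000 0.0000
    outer loop
      vertex 13.97 25.42 10.41
      vertex 13.97 25.42 0.00
      vertex 0.00 25.42 0.00
    endloop
  endfacet
  facet normal 0.0000 1.0000 0.0000
    outer loop
      vertex 0.00 25.42 10.41
      vertex 13.97 25.42 10.41
      vertex 0.00 25.42 0.00
    endloop
  endfacet
  facet normal -1.0000 0.0000 0.0000
    outer loop
      vertex 0.00 25.42 10.41
      vertex 0.00 25.42 0.00
      vertex 0.00 0.00 0.00
    endloop
  endfacet
  facet normal -1.0000 0.0000 0.0000
    outer loop
      vertex 0.00 0.00 10.41
      vertex 0.00 25.42 10.41
      vertex 0.00 0.00 0.00
    endloop
  endfacet
  facet normal 1.0000 0.0000 0.0000
    outer loop
      vertex 13.97 0.00 0.00
      vertex 13.97 25.42 0.00
      vertex 13.97 25.42 10.41
    endloop
  endfacet
  facet normal 1.0000 0.0000 0.0000
    outer loop
      vertex 13.97 0.00 0.00
      vertex 13.97 25.42 10.41
      vertex 13.97 0.00 10.41
    endloop
  endfacet
endsolid part

The G0 Z moves step by Δz≈2.08 mm. Every layer's G1 loop is the same polygon, so the solid is a straight extrusion of it from z=0 to z≈10.4. Closing with flat bottom and top caps and triangulating gives 12 facets — a rectangular box, roughly 14 × 25.4 mm footprint and 10.4 mm tall.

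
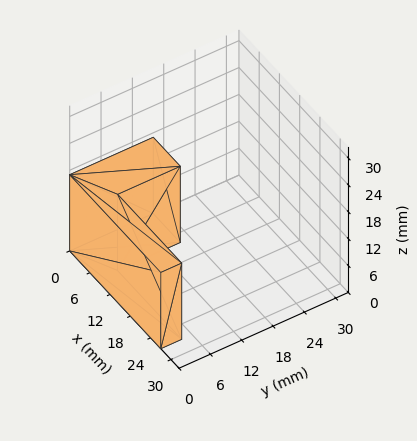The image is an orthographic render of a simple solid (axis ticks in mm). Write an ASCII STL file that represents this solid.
Reading the render: the shape is an L-shaped prism: outer 27 × 16 mm, arm thicknesses ≈ 4 mm (horizontal) and 8 mm (vertical), extruded 17 mm in z (dimensions read to the nearest mm from the axis ticks). For the STL, each face is triangulated and given an outward normal.

solid part
  facet normal 0.0000 0.0000 -1.0000
    outer loop
      vertex 27.000 4.000 0.000
      vertex 27.000 0.000 0.000
      vertex 0.000 0.000 0.000
    endloop
  endfacet
  facet normal 0.0000 0.0000 -1.0000
    outer loop
      vertex 8.000 4.000 0.000
      vertex 27.000 4.000 0.000
      vertex 0.000 0.000 0.000
    endloop
  endfacet
  facet normal 0.0000 0.0000 -1.0000
    outer loop
      vertex 8.000 16.000 0.000
      vertex 8.000 4.000 0.000
      vertex 0.000 0.000 0.000
    endloop
  endfacet
  facet normal 0.0000 0.0000 -1.0000
    outer loop
      vertex 0.000 16.000 0.000
      vertex 8.000 16.000 0.000
      vertex 0.000 0.000 0.000
    endloop
  endfacet
  facet normal 0.0000 0.0000 1.0000
    outer loop
      vertex 0.000 0.000 17.000
      vertex 27.000 0.000 17.000
      vertex 27.000 4.000 17.000
    endloop
  endfacet
  facet normal 0.0000 0.0000 1.0000
    outer loop
      vertex 0.000 0.000 17.000
      vertex 27.000 4.000 17.000
      vertex 8.000 4.000 17.000
    endloop
  endfacet
  facet normal 0.0000 0.0000 1.0000
    outer loop
      vertex 0.000 0.000 17.000
      vertex 8.000 4.000 17.000
      vertex 8.000 16.000 17.000
    endloop
  endfacet
  facet normal 0.0000 0.0000 1.0000
    outer loop
      vertex 0.000 0.000 17.000
      vertex 8.000 16.000 17.000
      vertex 0.000 16.000 17.000
    endloop
  endfacet
  facet normal 0.0000 -1.0000 0.0000
    outer loop
      vertex 0.000 0.000 0.000
      vertex 27.000 0.000 0.000
      vertex 27.000 0.000 17.000
    endloop
  endfacet
  facet normal 0.0000 -1.0000 0.0000
    outer loop
      vertex 0.000 0.000 0.000
      vertex 27.000 0.000 17.000
      vertex 0.000 0.000 17.000
    endloop
  endfacet
  facet normal 1.0000 0.0000 0.0000
    outer loop
      vertex 27.000 0.000 0.000
      vertex 27.000 4.000 0.000
      vertex 27.000 4.000 17.000
    endloop
  endfacet
  facet normal 1.0000 0.0000 0.0000
    outer loop
      vertex 27.000 0.000 0.000
      vertex 27.000 4.000 17.000
      vertex 27.000 0.000 17.000
    endloop
  endfacet
  facet normal 0.0000 1.0000 0.0000
    outer loop
      vertex 27.000 4.000 0.000
      vertex 8.000 4.000 0.000
      vertex 8.000 4.000 17.000
    endloop
  endfacet
  facet normal 0.0000 1.0000 0.0000
    outer loop
      vertex 27.000 4.000 0.000
      vertex 8.000 4.000 17.000
      vertex 27.000 4.000 17.000
    endloop
  endfacet
  facet normal 1.0000 0.0000 0.0000
    outer loop
      vertex 8.000 4.000 0.000
      vertex 8.000 16.000 0.000
      vertex 8.000 16.000 17.000
    endloop
  endfacet
  facet normal 1.0000 0.0000 0.0000
    outer loop
      vertex 8.000 4.000 0.000
      vertex 8.000 16.000 17.000
      vertex 8.000 4.000 17.000
    endloop
  endfacet
  facet normal 0.0000 1.0000 0.0000
    outer loop
      vertex 8.000 16.000 0.000
      vertex 0.000 16.000 0.000
      vertex 0.000 16.000 17.000
    endloop
  endfacet
  facet normal 0.0000 1.0000 0.0000
    outer loop
      vertex 8.000 16.000 0.000
      vertex 0.000 16.000 17.000
      vertex 8.000 16.000 17.000
    endloop
  endfacet
  facet normal -1.0000 0.0000 0.0000
    outer loop
      vertex 0.000 16.000 0.000
      vertex 0.000 0.000 0.000
      vertex 0.000 0.000 17.000
    endloop
  endfacet
  facet normal -1.0000 0.0000 0.0000
    outer loop
      vertex 0.000 16.000 0.000
      vertex 0.000 0.000 17.000
      vertex 0.000 16.000 17.000
    endloop
  endfacet
endsolid part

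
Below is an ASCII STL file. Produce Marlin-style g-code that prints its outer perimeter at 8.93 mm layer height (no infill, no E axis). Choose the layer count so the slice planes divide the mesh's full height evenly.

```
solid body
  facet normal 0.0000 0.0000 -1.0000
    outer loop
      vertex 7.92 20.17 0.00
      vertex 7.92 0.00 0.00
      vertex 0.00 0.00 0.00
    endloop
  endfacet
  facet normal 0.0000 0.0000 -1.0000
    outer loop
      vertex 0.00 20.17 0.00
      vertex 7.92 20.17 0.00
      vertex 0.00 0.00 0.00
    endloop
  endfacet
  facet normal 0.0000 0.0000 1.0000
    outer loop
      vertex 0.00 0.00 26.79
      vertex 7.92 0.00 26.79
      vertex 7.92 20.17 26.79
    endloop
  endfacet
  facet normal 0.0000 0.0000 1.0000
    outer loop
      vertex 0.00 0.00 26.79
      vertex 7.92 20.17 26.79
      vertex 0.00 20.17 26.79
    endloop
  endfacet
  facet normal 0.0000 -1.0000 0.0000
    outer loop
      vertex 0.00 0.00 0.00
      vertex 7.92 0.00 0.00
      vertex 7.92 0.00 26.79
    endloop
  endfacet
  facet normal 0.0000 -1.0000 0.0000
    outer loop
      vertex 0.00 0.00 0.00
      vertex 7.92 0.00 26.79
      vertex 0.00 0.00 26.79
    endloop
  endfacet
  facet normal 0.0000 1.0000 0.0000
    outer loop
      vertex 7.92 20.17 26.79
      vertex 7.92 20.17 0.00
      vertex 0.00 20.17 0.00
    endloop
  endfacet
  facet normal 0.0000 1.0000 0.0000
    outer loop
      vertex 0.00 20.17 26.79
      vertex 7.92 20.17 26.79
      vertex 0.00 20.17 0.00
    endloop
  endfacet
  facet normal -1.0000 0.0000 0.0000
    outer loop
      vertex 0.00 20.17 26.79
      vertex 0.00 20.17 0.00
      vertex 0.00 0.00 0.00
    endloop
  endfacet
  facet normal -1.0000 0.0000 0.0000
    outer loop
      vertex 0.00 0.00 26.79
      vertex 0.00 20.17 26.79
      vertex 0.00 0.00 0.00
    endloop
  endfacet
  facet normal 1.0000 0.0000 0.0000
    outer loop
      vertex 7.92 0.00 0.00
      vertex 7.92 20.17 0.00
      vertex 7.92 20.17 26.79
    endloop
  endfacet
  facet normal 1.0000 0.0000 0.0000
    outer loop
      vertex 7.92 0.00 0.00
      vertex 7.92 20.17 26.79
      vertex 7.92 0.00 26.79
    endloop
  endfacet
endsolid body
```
; perimeter-only toolpath
G21 ; units = mm
G90 ; absolute positioning
G28 ; home
; layer 1
G0 Z8.93
G0 X0.00 Y0.00
G1 X7.92 Y0.00
G1 X7.92 Y20.17
G1 X0.00 Y20.17
G1 X0.00 Y0.00
; layer 2
G0 Z17.86
G0 X0.00 Y0.00
G1 X7.92 Y0.00
G1 X7.92 Y20.17
G1 X0.00 Y20.17
G1 X0.00 Y0.00
; layer 3
G0 Z26.79
G0 X0.00 Y0.00
G1 X7.92 Y0.00
G1 X7.92 Y20.17
G1 X0.00 Y20.17
G1 X0.00 Y0.00
M2 ; end

The solid is a rectangular box, roughly 7.92 × 20.2 mm footprint and 26.8 mm tall. Slicing at Δz = 8.93 mm — 3 equal slices spanning the solid's height, so layer i sits at z = i·h/3 — gives 3 non-empty perimeters. Each is a 4-segment closed polygon; G0 lifts to the layer z and rapids to the start vertex, then G1 traces the edges.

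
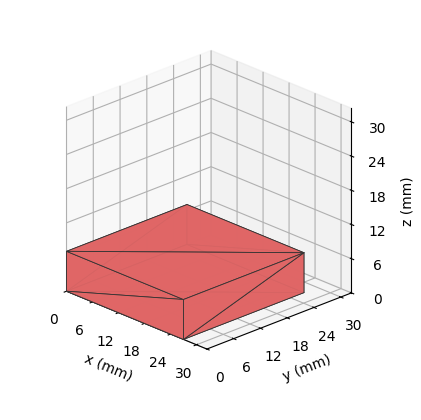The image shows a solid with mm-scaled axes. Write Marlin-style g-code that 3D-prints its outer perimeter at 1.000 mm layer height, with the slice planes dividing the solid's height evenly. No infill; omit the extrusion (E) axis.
Reading the render: the shape is a rectangular box, roughly 27 × 27 mm footprint and 7 mm tall (dimensions read to the nearest mm from the axis ticks). For the g-code, the solid's height is divided into equal slices at the stated Δz and each level perimeter traced with G1 moves after a G0 lift.

; perimeter-only toolpath
G21 ; units = mm
G90 ; absolute positioning
G28 ; home
; layer 1
G0 Z1.000
G0 X0.000 Y0.000
G1 X27.000 Y0.000
G1 X27.000 Y27.000
G1 X0.000 Y27.000
G1 X0.000 Y0.000
; layer 2
G0 Z2.000
G0 X0.000 Y0.000
G1 X27.000 Y0.000
G1 X27.000 Y27.000
G1 X0.000 Y27.000
G1 X0.000 Y0.000
; layer 3
G0 Z3.000
G0 X0.000 Y0.000
G1 X27.000 Y0.000
G1 X27.000 Y27.000
G1 X0.000 Y27.000
G1 X0.000 Y0.000
; layer 4
G0 Z4.000
G0 X0.000 Y0.000
G1 X27.000 Y0.000
G1 X27.000 Y27.000
G1 X0.000 Y27.000
G1 X0.000 Y0.000
; layer 5
G0 Z5.000
G0 X0.000 Y0.000
G1 X27.000 Y0.000
G1 X27.000 Y27.000
G1 X0.000 Y27.000
G1 X0.000 Y0.000
; layer 6
G0 Z6.000
G0 X0.000 Y0.000
G1 X27.000 Y0.000
G1 X27.000 Y27.000
G1 X0.000 Y27.000
G1 X0.000 Y0.000
; layer 7
G0 Z7.000
G0 X0.000 Y0.000
G1 X27.000 Y0.000
G1 X27.000 Y27.000
G1 X0.000 Y27.000
G1 X0.000 Y0.000
M2 ; end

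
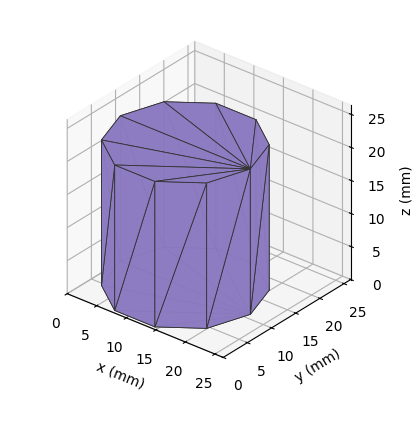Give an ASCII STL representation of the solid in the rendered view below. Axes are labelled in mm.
Reading the render: the shape is a regular 10-sided prism (a cylinder approximated with 10 flat sides), circumscribed radius ≈ 11 mm, height ≈ 22 mm (dimensions read to the nearest mm from the axis ticks). For the STL, each face is triangulated and given an outward normal.

solid part
  facet normal 0.0000 0.0000 -1.0000
    outer loop
      vertex 14.40 21.46 0.00
      vertex 19.90 17.47 0.00
      vertex 22.00 11.00 0.00
    endloop
  endfacet
  facet normal 0.0000 0.0000 -1.0000
    outer loop
      vertex 7.60 21.46 0.00
      vertex 14.40 21.46 0.00
      vertex 22.00 11.00 0.00
    endloop
  endfacet
  facet normal 0.0000 0.0000 -1.0000
    outer loop
      vertex 2.10 17.47 0.00
      vertex 7.60 21.46 0.00
      vertex 22.00 11.00 0.00
    endloop
  endfacet
  facet normal 0.0000 0.0000 -1.0000
    outer loop
      vertex 0.00 11.00 0.00
      vertex 2.10 17.47 0.00
      vertex 22.00 11.00 0.00
    endloop
  endfacet
  facet normal 0.0000 0.0000 -1.0000
    outer loop
      vertex 2.10 4.53 0.00
      vertex 0.00 11.00 0.00
      vertex 22.00 11.00 0.00
    endloop
  endfacet
  facet normal 0.0000 0.0000 -1.0000
    outer loop
      vertex 7.60 0.54 0.00
      vertex 2.10 4.53 0.00
      vertex 22.00 11.00 0.00
    endloop
  endfacet
  facet normal 0.0000 0.0000 -1.0000
    outer loop
      vertex 14.40 0.54 0.00
      vertex 7.60 0.54 0.00
      vertex 22.00 11.00 0.00
    endloop
  endfacet
  facet normal 0.0000 0.0000 -1.0000
    outer loop
      vertex 19.90 4.53 0.00
      vertex 14.40 0.54 0.00
      vertex 22.00 11.00 0.00
    endloop
  endfacet
  facet normal 0.0000 0.0000 1.0000
    outer loop
      vertex 22.00 11.00 22.00
      vertex 19.90 17.47 22.00
      vertex 14.40 21.46 22.00
    endloop
  endfacet
  facet normal 0.0000 0.0000 1.0000
    outer loop
      vertex 22.00 11.00 22.00
      vertex 14.40 21.46 22.00
      vertex 7.60 21.46 22.00
    endloop
  endfacet
  facet normal 0.0000 0.0000 1.0000
    outer loop
      vertex 22.00 11.00 22.00
      vertex 7.60 21.46 22.00
      vertex 2.10 17.47 22.00
    endloop
  endfacet
  facet normal 0.0000 0.0000 1.0000
    outer loop
      vertex 22.00 11.00 22.00
      vertex 2.10 17.47 22.00
      vertex 0.00 11.00 22.00
    endloop
  endfacet
  facet normal 0.0000 0.0000 1.0000
    outer loop
      vertex 22.00 11.00 22.00
      vertex 0.00 11.00 22.00
      vertex 2.10 4.53 22.00
    endloop
  endfacet
  facet normal 0.0000 0.0000 1.0000
    outer loop
      vertex 22.00 11.00 22.00
      vertex 2.10 4.53 22.00
      vertex 7.60 0.54 22.00
    endloop
  endfacet
  facet normal 0.0000 0.0000 1.0000
    outer loop
      vertex 22.00 11.00 22.00
      vertex 7.60 0.54 22.00
      vertex 14.40 0.54 22.00
    endloop
  endfacet
  facet normal 0.0000 0.0000 1.0000
    outer loop
      vertex 22.00 11.00 22.00
      vertex 14.40 0.54 22.00
      vertex 19.90 4.53 22.00
    endloop
  endfacet
  facet normal 0.9512 0.3087 0.0000
    outer loop
      vertex 22.00 11.00 0.00
      vertex 19.90 17.47 0.00
      vertex 19.90 17.47 22.00
    endloop
  endfacet
  facet normal 0.9512 0.3087 0.0000
    outer loop
      vertex 22.00 11.00 0.00
      vertex 19.90 17.47 22.00
      vertex 22.00 11.00 22.00
    endloop
  endfacet
  facet normal 0.5872 0.8094 0.0000
    outer loop
      vertex 19.90 17.47 0.00
      vertex 14.40 21.46 0.00
      vertex 14.40 21.46 22.00
    endloop
  endfacet
  facet normal 0.5872 0.8094 0.0000
    outer loop
      vertex 19.90 17.47 0.00
      vertex 14.40 21.46 22.00
      vertex 19.90 17.47 22.00
    endloop
  endfacet
  facet normal 0.0000 1.0000 0.0000
    outer loop
      vertex 14.40 21.46 0.00
      vertex 7.60 21.46 0.00
      vertex 7.60 21.46 22.00
    endloop
  endfacet
  facet normal 0.0000 1.0000 0.0000
    outer loop
      vertex 14.40 21.46 0.00
      vertex 7.60 21.46 22.00
      vertex 14.40 21.46 22.00
    endloop
  endfacet
  facet normal -0.5872 0.8094 0.0000
    outer loop
      vertex 7.60 21.46 0.00
      vertex 2.10 17.47 0.00
      vertex 2.10 17.47 22.00
    endloop
  endfacet
  facet normal -0.5872 0.8094 0.0000
    outer loop
      vertex 7.60 21.46 0.00
      vertex 2.10 17.47 22.00
      vertex 7.60 21.46 22.00
    endloop
  endfacet
  facet normal -0.9512 0.3087 0.0000
    outer loop
      vertex 2.10 17.47 0.00
      vertex 0.00 11.00 0.00
      vertex 0.00 11.00 22.00
    endloop
  endfacet
  facet normal -0.9512 0.3087 0.0000
    outer loop
      vertex 2.10 17.47 0.00
      vertex 0.00 11.00 22.00
      vertex 2.10 17.47 22.00
    endloop
  endfacet
  facet normal -0.9512 -0.3087 0.0000
    outer loop
      vertex 0.00 11.00 0.00
      vertex 2.10 4.53 0.00
      vertex 2.10 4.53 22.00
    endloop
  endfacet
  facet normal -0.9512 -0.3087 0.0000
    outer loop
      vertex 0.00 11.00 0.00
      vertex 2.10 4.53 22.00
      vertex 0.00 11.00 22.00
    endloop
  endfacet
  facet normal -0.5872 -0.8094 0.0000
    outer loop
      vertex 2.10 4.53 0.00
      vertex 7.60 0.54 0.00
      vertex 7.60 0.54 22.00
    endloop
  endfacet
  facet normal -0.5872 -0.8094 0.0000
    outer loop
      vertex 2.10 4.53 0.00
      vertex 7.60 0.54 22.00
      vertex 2.10 4.53 22.00
    endloop
  endfacet
  facet normal 0.0000 -1.0000 0.0000
    outer loop
      vertex 7.60 0.54 0.00
      vertex 14.40 0.54 0.00
      vertex 14.40 0.54 22.00
    endloop
  endfacet
  facet normal 0.0000 -1.0000 0.0000
    outer loop
      vertex 7.60 0.54 0.00
      vertex 14.40 0.54 22.00
      vertex 7.60 0.54 22.00
    endloop
  endfacet
  facet normal 0.5872 -0.8094 0.0000
    outer loop
      vertex 14.40 0.54 0.00
      vertex 19.90 4.53 0.00
      vertex 19.90 4.53 22.00
    endloop
  endfacet
  facet normal 0.5872 -0.8094 0.0000
    outer loop
      vertex 14.40 0.54 0.00
      vertex 19.90 4.53 22.00
      vertex 14.40 0.54 22.00
    endloop
  endfacet
  facet normal 0.9512 -0.3087 0.0000
    outer loop
      vertex 19.90 4.53 0.00
      vertex 22.00 11.00 0.00
      vertex 22.00 11.00 22.00
    endloop
  endfacet
  facet normal 0.9512 -0.3087 0.0000
    outer loop
      vertex 19.90 4.53 0.00
      vertex 22.00 11.00 22.00
      vertex 19.90 4.53 22.00
    endloop
  endfacet
endsolid part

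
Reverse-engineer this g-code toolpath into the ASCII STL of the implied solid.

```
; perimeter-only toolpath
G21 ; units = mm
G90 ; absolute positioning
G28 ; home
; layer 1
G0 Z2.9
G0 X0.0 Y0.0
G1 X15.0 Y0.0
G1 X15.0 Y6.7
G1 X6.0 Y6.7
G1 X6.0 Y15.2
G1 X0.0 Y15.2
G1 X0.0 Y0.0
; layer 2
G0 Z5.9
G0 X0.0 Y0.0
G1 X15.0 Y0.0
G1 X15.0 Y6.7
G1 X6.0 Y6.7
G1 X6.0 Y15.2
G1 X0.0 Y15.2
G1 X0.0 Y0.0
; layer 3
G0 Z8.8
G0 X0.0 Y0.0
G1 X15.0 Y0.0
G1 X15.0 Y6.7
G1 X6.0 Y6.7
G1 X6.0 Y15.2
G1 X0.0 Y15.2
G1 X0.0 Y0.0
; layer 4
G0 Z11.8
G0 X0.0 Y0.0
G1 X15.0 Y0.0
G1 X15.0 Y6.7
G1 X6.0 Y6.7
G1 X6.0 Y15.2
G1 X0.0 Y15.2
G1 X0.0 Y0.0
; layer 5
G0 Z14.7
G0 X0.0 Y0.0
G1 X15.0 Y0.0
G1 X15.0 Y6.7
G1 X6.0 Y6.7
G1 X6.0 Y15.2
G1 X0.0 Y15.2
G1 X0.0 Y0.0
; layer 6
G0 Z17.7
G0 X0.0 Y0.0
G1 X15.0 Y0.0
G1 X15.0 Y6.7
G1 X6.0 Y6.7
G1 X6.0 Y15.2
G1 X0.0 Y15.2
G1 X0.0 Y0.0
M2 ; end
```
solid part
  facet normal 0.0000 0.0000 -1.0000
    outer loop
      vertex 15.0 6.7 0.0
      vertex 15.0 0.0 0.0
      vertex 0.0 0.0 0.0
    endloop
  endfacet
  facet normal 0.0000 0.0000 -1.0000
    outer loop
      vertex 6.0 6.7 0.0
      vertex 15.0 6.7 0.0
      vertex 0.0 0.0 0.0
    endloop
  endfacet
  facet normal 0.0000 0.0000 -1.0000
    outer loop
      vertex 6.0 15.2 0.0
      vertex 6.0 6.7 0.0
      vertex 0.0 0.0 0.0
    endloop
  endfacet
  facet normal 0.0000 0.0000 -1.0000
    outer loop
      vertex 0.0 15.2 0.0
      vertex 6.0 15.2 0.0
      vertex 0.0 0.0 0.0
    endloop
  endfacet
  facet normal 0.0000 0.0000 1.0000
    outer loop
      vertex 0.0 0.0 17.7
      vertex 15.0 0.0 17.7
      vertex 15.0 6.7 17.7
    endloop
  endfacet
  facet normal 0.0000 0.0000 1.0000
    outer loop
      vertex 0.0 0.0 17.7
      vertex 15.0 6.7 17.7
      vertex 6.0 6.7 17.7
    endloop
  endfacet
  facet normal 0.0000 0.0000 1.0000
    outer loop
      vertex 0.0 0.0 17.7
      vertex 6.0 6.7 17.7
      vertex 6.0 15.2 17.7
    endloop
  endfacet
  facet normal 0.0000 0.0000 1.0000
    outer loop
      vertex 0.0 0.0 17.7
      vertex 6.0 15.2 17.7
      vertex 0.0 15.2 17.7
    endloop
  endfacet
  facet normal 0.0000 -1.0000 0.0000
    outer loop
      vertex 0.0 0.0 0.0
      vertex 15.0 0.0 0.0
      vertex 15.0 0.0 17.7
    endloop
  endfacet
  facet normal 0.0000 -1.0000 0.0000
    outer loop
      vertex 0.0 0.0 0.0
      vertex 15.0 0.0 17.7
      vertex 0.0 0.0 17.7
    endloop
  endfacet
  facet normal 1.0000 0.0000 0.0000
    outer loop
      vertex 15.0 0.0 0.0
      vertex 15.0 6.7 0.0
      vertex 15.0 6.7 17.7
    endloop
  endfacet
  facet normal 1.0000 0.0000 0.0000
    outer loop
      vertex 15.0 0.0 0.0
      vertex 15.0 6.7 17.7
      vertex 15.0 0.0 17.7
    endloop
  endfacet
  facet normal 0.0000 1.0000 0.0000
    outer loop
      vertex 15.0 6.7 0.0
      vertex 6.0 6.7 0.0
      vertex 6.0 6.7 17.7
    endloop
  endfacet
  facet normal 0.0000 1.0000 0.0000
    outer loop
      vertex 15.0 6.7 0.0
      vertex 6.0 6.7 17.7
      vertex 15.0 6.7 17.7
    endloop
  endfacet
  facet normal 1.0000 0.0000 0.0000
    outer loop
      vertex 6.0 6.7 0.0
      vertex 6.0 15.2 0.0
      vertex 6.0 15.2 17.7
    endloop
  endfacet
  facet normal 1.0000 0.0000 0.0000
    outer loop
      vertex 6.0 6.7 0.0
      vertex 6.0 15.2 17.7
      vertex 6.0 6.7 17.7
    endloop
  endfacet
  facet normal 0.0000 1.0000 0.0000
    outer loop
      vertex 6.0 15.2 0.0
      vertex 0.0 15.2 0.0
      vertex 0.0 15.2 17.7
    endloop
  endfacet
  facet normal 0.0000 1.0000 0.0000
    outer loop
      vertex 6.0 15.2 0.0
      vertex 0.0 15.2 17.7
      vertex 6.0 15.2 17.7
    endloop
  endfacet
  facet normal -1.0000 0.0000 0.0000
    outer loop
      vertex 0.0 15.2 0.0
      vertex 0.0 0.0 0.0
      vertex 0.0 0.0 17.7
    endloop
  endfacet
  facet normal -1.0000 0.0000 0.0000
    outer loop
      vertex 0.0 15.2 0.0
      vertex 0.0 0.0 17.7
      vertex 0.0 15.2 17.7
    endloop
  endfacet
endsolid part

The G0 Z moves step by Δz≈2.9 mm. Every layer's G1 loop is the same polygon, so the solid is a straight extrusion of it from z=0 to z≈17.7. Closing with flat bottom and top caps and triangulating gives 20 facets — an L-shaped prism: outer 15 × 15.2 mm, arm thicknesses ≈ 6.7 mm (horizontal) and 6 mm (vertical), extruded 17.7 mm in z.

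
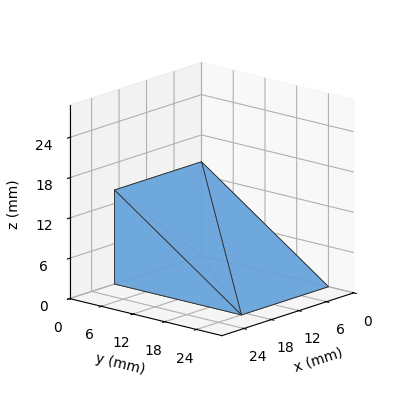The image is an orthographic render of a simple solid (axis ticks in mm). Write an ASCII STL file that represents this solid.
Reading the render: the shape is a wedge (ramp): 19 × 24 mm base, rising to 14 mm along the y=0 edge and sloping linearly to z=0 at y=24 (dimensions read to the nearest mm from the axis ticks). For the STL, each face is triangulated and given an outward normal.

solid part
  facet normal 0.0000 0.0000 -1.0000
    outer loop
      vertex 19.00 24.00 0.00
      vertex 19.00 0.00 0.00
      vertex 0.00 0.00 0.00
    endloop
  endfacet
  facet normal 0.0000 0.0000 -1.0000
    outer loop
      vertex 0.00 24.00 0.00
      vertex 19.00 24.00 0.00
      vertex 0.00 0.00 0.00
    endloop
  endfacet
  facet normal 0.0000 -1.0000 0.0000
    outer loop
      vertex 0.00 0.00 0.00
      vertex 19.00 0.00 0.00
      vertex 19.00 0.00 14.00
    endloop
  endfacet
  facet normal 0.0000 -1.0000 0.0000
    outer loop
      vertex 0.00 0.00 0.00
      vertex 19.00 0.00 14.00
      vertex 0.00 0.00 14.00
    endloop
  endfacet
  facet normal 0.0000 0.5039 0.8638
    outer loop
      vertex 0.00 0.00 14.00
      vertex 19.00 0.00 14.00
      vertex 19.00 24.00 0.00
    endloop
  endfacet
  facet normal 0.0000 0.5039 0.8638
    outer loop
      vertex 0.00 0.00 14.00
      vertex 19.00 24.00 0.00
      vertex 0.00 24.00 0.00
    endloop
  endfacet
  facet normal -1.0000 0.0000 0.0000
    outer loop
      vertex 0.00 0.00 14.00
      vertex 0.00 24.00 0.00
      vertex 0.00 0.00 0.00
    endloop
  endfacet
  facet normal 1.0000 0.0000 0.0000
    outer loop
      vertex 19.00 0.00 0.00
      vertex 19.00 24.00 0.00
      vertex 19.00 0.00 14.00
    endloop
  endfacet
endsolid part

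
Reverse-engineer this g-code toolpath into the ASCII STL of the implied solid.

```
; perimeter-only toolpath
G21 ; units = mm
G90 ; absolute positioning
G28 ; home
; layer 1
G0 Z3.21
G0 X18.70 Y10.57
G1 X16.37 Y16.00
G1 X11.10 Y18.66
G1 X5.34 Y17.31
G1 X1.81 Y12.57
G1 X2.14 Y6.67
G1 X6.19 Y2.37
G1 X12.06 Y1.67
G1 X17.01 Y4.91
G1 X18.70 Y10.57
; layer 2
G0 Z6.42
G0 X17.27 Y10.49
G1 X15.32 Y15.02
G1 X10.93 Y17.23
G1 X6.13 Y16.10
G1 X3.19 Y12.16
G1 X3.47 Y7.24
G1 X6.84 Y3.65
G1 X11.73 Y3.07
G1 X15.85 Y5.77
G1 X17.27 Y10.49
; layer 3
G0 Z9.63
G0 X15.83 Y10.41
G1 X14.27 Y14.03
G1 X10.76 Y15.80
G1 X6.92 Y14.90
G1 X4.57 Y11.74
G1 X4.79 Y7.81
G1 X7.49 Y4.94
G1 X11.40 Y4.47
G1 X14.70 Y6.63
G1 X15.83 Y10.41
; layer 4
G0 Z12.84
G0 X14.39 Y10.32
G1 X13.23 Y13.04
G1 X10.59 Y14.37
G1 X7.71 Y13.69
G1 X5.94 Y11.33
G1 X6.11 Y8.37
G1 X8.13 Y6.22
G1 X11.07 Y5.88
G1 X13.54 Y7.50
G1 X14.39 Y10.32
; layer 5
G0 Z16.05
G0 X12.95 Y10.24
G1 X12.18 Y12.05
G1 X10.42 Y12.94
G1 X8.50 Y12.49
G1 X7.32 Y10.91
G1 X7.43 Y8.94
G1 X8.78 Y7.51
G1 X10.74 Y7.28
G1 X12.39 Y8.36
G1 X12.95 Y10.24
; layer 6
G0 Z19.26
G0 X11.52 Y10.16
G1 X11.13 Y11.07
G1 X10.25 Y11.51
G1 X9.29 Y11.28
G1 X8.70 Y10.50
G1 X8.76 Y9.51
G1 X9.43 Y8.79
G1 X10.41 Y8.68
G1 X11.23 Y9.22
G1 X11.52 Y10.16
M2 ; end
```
solid part
  facet normal 0.0000 0.0000 -1.0000
    outer loop
      vertex 11.27 20.09 0.00
      vertex 17.42 16.99 0.00
      vertex 20.14 10.65 0.00
    endloop
  endfacet
  facet normal 0.0000 0.0000 -1.0000
    outer loop
      vertex 4.55 18.51 0.00
      vertex 11.27 20.09 0.00
      vertex 20.14 10.65 0.00
    endloop
  endfacet
  facet normal 0.0000 0.0000 -1.0000
    outer loop
      vertex 0.43 12.99 0.00
      vertex 4.55 18.51 0.00
      vertex 20.14 10.65 0.00
    endloop
  endfacet
  facet normal 0.0000 0.0000 -1.0000
    outer loop
      vertex 0.82 6.10 0.00
      vertex 0.43 12.99 0.00
      vertex 20.14 10.65 0.00
    endloop
  endfacet
  facet normal 0.0000 0.0000 -1.0000
    outer loop
      vertex 5.54 1.08 0.00
      vertex 0.82 6.10 0.00
      vertex 20.14 10.65 0.00
    endloop
  endfacet
  facet normal 0.0000 0.0000 -1.0000
    outer loop
      vertex 12.39 0.27 0.00
      vertex 5.54 1.08 0.00
      vertex 20.14 10.65 0.00
    endloop
  endfacet
  facet normal 0.0000 0.0000 -1.0000
    outer loop
      vertex 18.16 4.05 0.00
      vertex 12.39 0.27 0.00
      vertex 20.14 10.65 0.00
    endloop
  endfacet
  facet normal 0.8469 0.3633 0.3884
    outer loop
      vertex 20.14 10.65 0.00
      vertex 17.42 16.99 0.00
      vertex 10.08 10.08 22.47
    endloop
  endfacet
  facet normal 0.4148 0.8228 0.3885
    outer loop
      vertex 17.42 16.99 0.00
      vertex 11.27 20.09 0.00
      vertex 10.08 10.08 22.47
    endloop
  endfacet
  facet normal -0.2109 0.8970 0.3884
    outer loop
      vertex 11.27 20.09 0.00
      vertex 4.55 18.51 0.00
      vertex 10.08 10.08 22.47
    endloop
  endfacet
  facet normal -0.7384 0.5512 0.3885
    outer loop
      vertex 4.55 18.51 0.00
      vertex 0.43 12.99 0.00
      vertex 10.08 10.08 22.47
    endloop
  endfacet
  facet normal -0.9200 -0.0521 0.3884
    outer loop
      vertex 0.43 12.99 0.00
      vertex 0.82 6.10 0.00
      vertex 10.08 10.08 22.47
    endloop
  endfacet
  facet normal -0.6713 -0.6312 0.3885
    outer loop
      vertex 0.82 6.10 0.00
      vertex 5.54 1.08 0.00
      vertex 10.08 10.08 22.47
    endloop
  endfacet
  facet normal -0.1082 -0.9151 0.3884
    outer loop
      vertex 5.54 1.08 0.00
      vertex 12.39 0.27 0.00
      vertex 10.08 10.08 22.47
    endloop
  endfacet
  facet normal 0.5050 -0.7708 0.3884
    outer loop
      vertex 12.39 0.27 0.00
      vertex 18.16 4.05 0.00
      vertex 10.08 10.08 22.47
    endloop
  endfacet
  facet normal 0.8826 -0.2648 0.3884
    outer loop
      vertex 18.16 4.05 0.00
      vertex 20.14 10.65 0.00
      vertex 10.08 10.08 22.47
    endloop
  endfacet
endsolid part

The G0 Z moves step by Δz≈3.21 mm. The G1 loops shrink linearly with z, so the solid tapers from its base footprint up to z≈22.5. Closing with a flat bottom cap and the tapered top and triangulating gives 16 facets — a regular 9-sided pyramid, base circumscribed radius ≈ 10.1 mm, apex at z ≈ 22.5 mm.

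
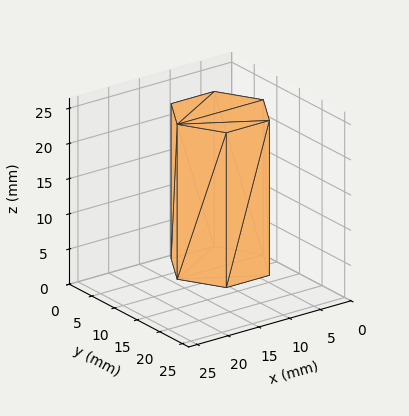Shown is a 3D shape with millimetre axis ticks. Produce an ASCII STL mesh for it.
Reading the render: the shape is a regular 6-sided prism (a cylinder approximated with 6 flat sides), circumscribed radius ≈ 7 mm, height ≈ 22 mm (dimensions read to the nearest mm from the axis ticks). For the STL, each face is triangulated and given an outward normal.

solid part
  facet normal 0.0000 0.0000 -1.0000
    outer loop
      vertex 3.5 13.1 0.0
      vertex 10.5 13.1 0.0
      vertex 14.0 7.0 0.0
    endloop
  endfacet
  facet normal 0.0000 0.0000 -1.0000
    outer loop
      vertex 0.0 7.0 0.0
      vertex 3.5 13.1 0.0
      vertex 14.0 7.0 0.0
    endloop
  endfacet
  facet normal 0.0000 0.0000 -1.0000
    outer loop
      vertex 3.5 0.9 0.0
      vertex 0.0 7.0 0.0
      vertex 14.0 7.0 0.0
    endloop
  endfacet
  facet normal 0.0000 0.0000 -1.0000
    outer loop
      vertex 10.5 0.9 0.0
      vertex 3.5 0.9 0.0
      vertex 14.0 7.0 0.0
    endloop
  endfacet
  facet normal 0.0000 0.0000 1.0000
    outer loop
      vertex 14.0 7.0 22.0
      vertex 10.5 13.1 22.0
      vertex 3.5 13.1 22.0
    endloop
  endfacet
  facet normal 0.0000 0.0000 1.0000
    outer loop
      vertex 14.0 7.0 22.0
      vertex 3.5 13.1 22.0
      vertex 0.0 7.0 22.0
    endloop
  endfacet
  facet normal 0.0000 0.0000 1.0000
    outer loop
      vertex 14.0 7.0 22.0
      vertex 0.0 7.0 22.0
      vertex 3.5 0.9 22.0
    endloop
  endfacet
  facet normal 0.0000 0.0000 1.0000
    outer loop
      vertex 14.0 7.0 22.0
      vertex 3.5 0.9 22.0
      vertex 10.5 0.9 22.0
    endloop
  endfacet
  facet normal 0.8674 0.4977 0.0000
    outer loop
      vertex 14.0 7.0 0.0
      vertex 10.5 13.1 0.0
      vertex 10.5 13.1 22.0
    endloop
  endfacet
  facet normal 0.8674 0.4977 0.0000
    outer loop
      vertex 14.0 7.0 0.0
      vertex 10.5 13.1 22.0
      vertex 14.0 7.0 22.0
    endloop
  endfacet
  facet normal 0.0000 1.0000 0.0000
    outer loop
      vertex 10.5 13.1 0.0
      vertex 3.5 13.1 0.0
      vertex 3.5 13.1 22.0
    endloop
  endfacet
  facet normal 0.0000 1.0000 0.0000
    outer loop
      vertex 10.5 13.1 0.0
      vertex 3.5 13.1 22.0
      vertex 10.5 13.1 22.0
    endloop
  endfacet
  facet normal -0.8674 0.4977 0.0000
    outer loop
      vertex 3.5 13.1 0.0
      vertex 0.0 7.0 0.0
      vertex 0.0 7.0 22.0
    endloop
  endfacet
  facet normal -0.8674 0.4977 0.0000
    outer loop
      vertex 3.5 13.1 0.0
      vertex 0.0 7.0 22.0
      vertex 3.5 13.1 22.0
    endloop
  endfacet
  facet normal -0.8674 -0.4977 0.0000
    outer loop
      vertex 0.0 7.0 0.0
      vertex 3.5 0.9 0.0
      vertex 3.5 0.9 22.0
    endloop
  endfacet
  facet normal -0.8674 -0.4977 0.0000
    outer loop
      vertex 0.0 7.0 0.0
      vertex 3.5 0.9 22.0
      vertex 0.0 7.0 22.0
    endloop
  endfacet
  facet normal 0.0000 -1.0000 0.0000
    outer loop
      vertex 3.5 0.9 0.0
      vertex 10.5 0.9 0.0
      vertex 10.5 0.9 22.0
    endloop
  endfacet
  facet normal 0.0000 -1.0000 0.0000
    outer loop
      vertex 3.5 0.9 0.0
      vertex 10.5 0.9 22.0
      vertex 3.5 0.9 22.0
    endloop
  endfacet
  facet normal 0.8674 -0.4977 0.0000
    outer loop
      vertex 10.5 0.9 0.0
      vertex 14.0 7.0 0.0
      vertex 14.0 7.0 22.0
    endloop
  endfacet
  facet normal 0.8674 -0.4977 0.0000
    outer loop
      vertex 10.5 0.9 0.0
      vertex 14.0 7.0 22.0
      vertex 10.5 0.9 22.0
    endloop
  endfacet
endsolid part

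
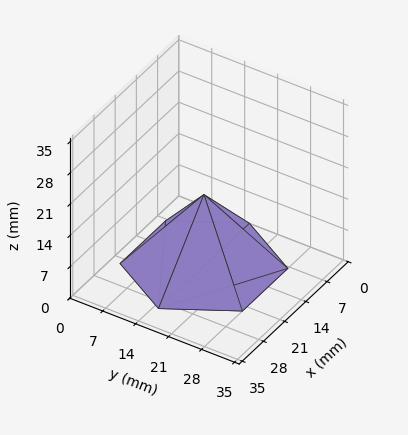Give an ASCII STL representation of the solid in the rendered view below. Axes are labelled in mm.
Reading the render: the shape is a regular 6-sided pyramid, base circumscribed radius ≈ 15 mm, apex at z ≈ 16 mm (dimensions read to the nearest mm from the axis ticks). For the STL, each face is triangulated and given an outward normal.

solid part
  facet normal 0.0000 0.0000 -1.0000
    outer loop
      vertex 7.500 27.990 0.000
      vertex 22.500 27.990 0.000
      vertex 30.000 15.000 0.000
    endloop
  endfacet
  facet normal 0.0000 0.0000 -1.0000
    outer loop
      vertex 0.000 15.000 0.000
      vertex 7.500 27.990 0.000
      vertex 30.000 15.000 0.000
    endloop
  endfacet
  facet normal 0.0000 0.0000 -1.0000
    outer loop
      vertex 7.500 2.010 0.000
      vertex 0.000 15.000 0.000
      vertex 30.000 15.000 0.000
    endloop
  endfacet
  facet normal 0.0000 0.0000 -1.0000
    outer loop
      vertex 22.500 2.010 0.000
      vertex 7.500 2.010 0.000
      vertex 30.000 15.000 0.000
    endloop
  endfacet
  facet normal 0.6723 0.3882 0.6303
    outer loop
      vertex 30.000 15.000 0.000
      vertex 22.500 27.990 0.000
      vertex 15.000 15.000 16.000
    endloop
  endfacet
  facet normal 0.0000 0.7764 0.6303
    outer loop
      vertex 22.500 27.990 0.000
      vertex 7.500 27.990 0.000
      vertex 15.000 15.000 16.000
    endloop
  endfacet
  facet normal -0.6723 0.3882 0.6303
    outer loop
      vertex 7.500 27.990 0.000
      vertex 0.000 15.000 0.000
      vertex 15.000 15.000 16.000
    endloop
  endfacet
  facet normal -0.6723 -0.3882 0.6303
    outer loop
      vertex 0.000 15.000 0.000
      vertex 7.500 2.010 0.000
      vertex 15.000 15.000 16.000
    endloop
  endfacet
  facet normal 0.0000 -0.7764 0.6303
    outer loop
      vertex 7.500 2.010 0.000
      vertex 22.500 2.010 0.000
      vertex 15.000 15.000 16.000
    endloop
  endfacet
  facet normal 0.6723 -0.3882 0.6303
    outer loop
      vertex 22.500 2.010 0.000
      vertex 30.000 15.000 0.000
      vertex 15.000 15.000 16.000
    endloop
  endfacet
endsolid part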